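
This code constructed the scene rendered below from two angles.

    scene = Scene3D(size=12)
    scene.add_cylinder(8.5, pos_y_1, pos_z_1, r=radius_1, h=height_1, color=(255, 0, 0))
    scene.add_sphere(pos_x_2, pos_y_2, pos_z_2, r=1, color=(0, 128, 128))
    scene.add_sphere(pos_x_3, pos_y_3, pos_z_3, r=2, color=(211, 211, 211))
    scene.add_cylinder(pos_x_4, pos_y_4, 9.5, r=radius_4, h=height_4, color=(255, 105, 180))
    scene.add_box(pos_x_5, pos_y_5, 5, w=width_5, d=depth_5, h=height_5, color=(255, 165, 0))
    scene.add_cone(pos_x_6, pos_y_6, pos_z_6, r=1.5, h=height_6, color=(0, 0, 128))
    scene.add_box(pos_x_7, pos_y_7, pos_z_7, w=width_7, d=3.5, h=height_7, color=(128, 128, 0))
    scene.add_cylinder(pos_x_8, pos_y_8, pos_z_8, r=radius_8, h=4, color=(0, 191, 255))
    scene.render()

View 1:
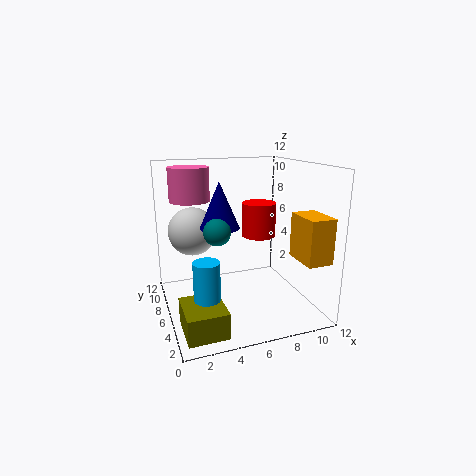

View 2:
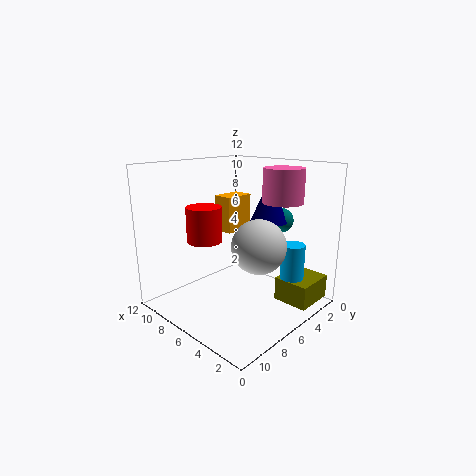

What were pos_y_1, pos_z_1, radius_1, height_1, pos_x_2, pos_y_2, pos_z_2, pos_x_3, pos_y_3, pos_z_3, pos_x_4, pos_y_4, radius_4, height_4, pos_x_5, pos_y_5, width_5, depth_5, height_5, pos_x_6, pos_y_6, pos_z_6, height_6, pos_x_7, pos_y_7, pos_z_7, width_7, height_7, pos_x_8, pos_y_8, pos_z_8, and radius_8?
pos_y_1 = 7.5
pos_z_1 = 5.5
radius_1 = 1.5
height_1 = 3
pos_x_2 = 3.5
pos_y_2 = 3.5
pos_z_2 = 7.5
pos_x_3 = 2.5
pos_y_3 = 7.5
pos_z_3 = 6.5
pos_x_4 = 2
pos_y_4 = 5.5
radius_4 = 1.5
height_4 = 2.5
pos_x_5 = 9.5
pos_y_5 = 0.5
width_5 = 2
depth_5 = 3
height_5 = 3.5
pos_x_6 = 4
pos_y_6 = 4.5
pos_z_6 = 7.5
height_6 = 3.5
pos_x_7 = 0.5
pos_y_7 = 0.5
pos_z_7 = 0.5
width_7 = 3
height_7 = 2
pos_x_8 = 2.5
pos_y_8 = 3
pos_z_8 = 1.5
radius_8 = 1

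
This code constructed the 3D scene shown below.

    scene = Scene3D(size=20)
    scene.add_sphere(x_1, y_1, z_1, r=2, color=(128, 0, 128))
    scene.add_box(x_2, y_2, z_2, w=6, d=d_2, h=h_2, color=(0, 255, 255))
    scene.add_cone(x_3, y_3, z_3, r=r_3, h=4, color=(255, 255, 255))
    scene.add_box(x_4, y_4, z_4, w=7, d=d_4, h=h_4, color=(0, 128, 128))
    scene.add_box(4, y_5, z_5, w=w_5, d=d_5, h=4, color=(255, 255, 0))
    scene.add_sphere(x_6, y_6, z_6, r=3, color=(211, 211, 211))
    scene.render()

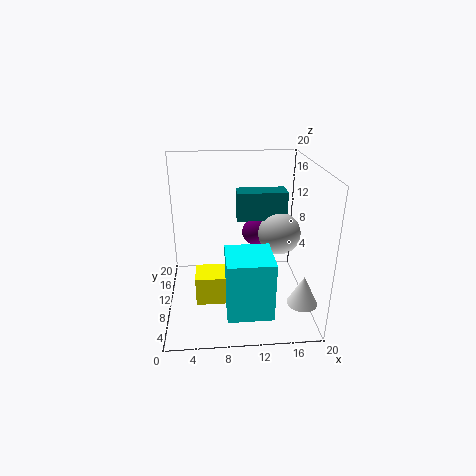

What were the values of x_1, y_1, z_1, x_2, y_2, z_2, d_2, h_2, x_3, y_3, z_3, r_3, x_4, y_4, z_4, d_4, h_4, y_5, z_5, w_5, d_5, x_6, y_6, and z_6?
x_1 = 13, y_1 = 14, z_1 = 9, x_2 = 8, y_2 = 2, z_2 = 2, d_2 = 6, h_2 = 8, x_3 = 18, y_3 = 4, z_3 = 3, r_3 = 2, x_4 = 10, y_4 = 11, z_4 = 12, d_4 = 3, h_4 = 4, y_5 = 6, z_5 = 2, w_5 = 7, d_5 = 4, x_6 = 16, y_6 = 11, z_6 = 10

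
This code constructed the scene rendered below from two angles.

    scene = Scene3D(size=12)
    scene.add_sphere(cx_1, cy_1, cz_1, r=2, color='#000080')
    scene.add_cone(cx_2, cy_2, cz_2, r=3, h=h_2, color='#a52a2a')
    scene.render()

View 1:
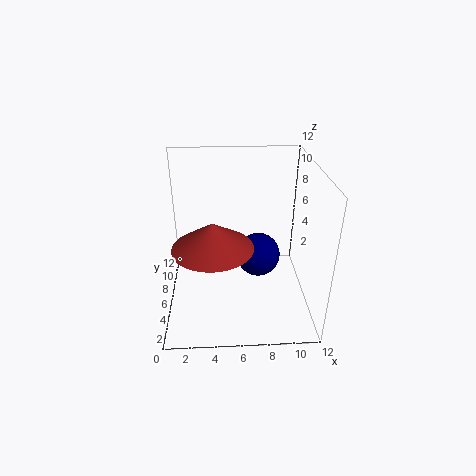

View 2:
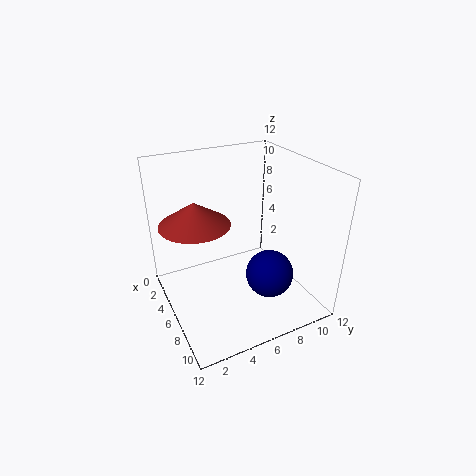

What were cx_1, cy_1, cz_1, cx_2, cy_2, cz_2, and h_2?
cx_1 = 8; cy_1 = 8; cz_1 = 3; cx_2 = 4; cy_2 = 3; cz_2 = 7; h_2 = 2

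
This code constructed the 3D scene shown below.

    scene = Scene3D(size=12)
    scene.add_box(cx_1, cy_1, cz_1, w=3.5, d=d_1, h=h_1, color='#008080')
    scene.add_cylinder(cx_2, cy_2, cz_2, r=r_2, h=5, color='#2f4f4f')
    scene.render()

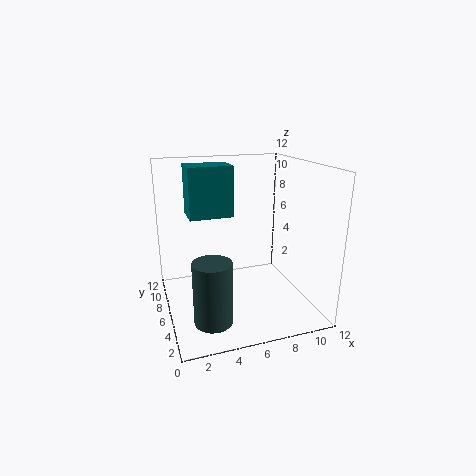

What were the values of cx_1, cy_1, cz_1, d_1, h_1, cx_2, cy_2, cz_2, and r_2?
cx_1 = 2, cy_1 = 5.5, cz_1 = 8, d_1 = 2.5, h_1 = 4, cx_2 = 3, cy_2 = 3, cz_2 = 0.5, r_2 = 1.5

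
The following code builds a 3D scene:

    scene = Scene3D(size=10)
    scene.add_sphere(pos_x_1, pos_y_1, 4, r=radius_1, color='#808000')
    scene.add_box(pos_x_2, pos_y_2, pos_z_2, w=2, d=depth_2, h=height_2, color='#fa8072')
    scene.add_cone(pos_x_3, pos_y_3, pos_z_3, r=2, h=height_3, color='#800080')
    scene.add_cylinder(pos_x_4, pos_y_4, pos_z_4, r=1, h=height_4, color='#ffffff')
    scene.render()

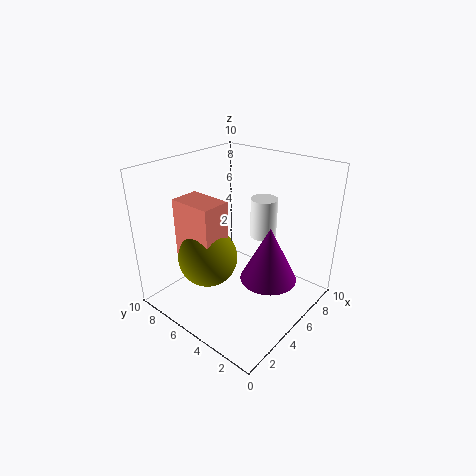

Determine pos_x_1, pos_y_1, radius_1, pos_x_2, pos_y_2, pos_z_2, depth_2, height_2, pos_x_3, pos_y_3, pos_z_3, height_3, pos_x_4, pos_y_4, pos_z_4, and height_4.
pos_x_1 = 3
pos_y_1 = 6
radius_1 = 2
pos_x_2 = 2
pos_y_2 = 5
pos_z_2 = 4
depth_2 = 3
height_2 = 4
pos_x_3 = 6
pos_y_3 = 3
pos_z_3 = 2
height_3 = 4
pos_x_4 = 8
pos_y_4 = 5
pos_z_4 = 4
height_4 = 3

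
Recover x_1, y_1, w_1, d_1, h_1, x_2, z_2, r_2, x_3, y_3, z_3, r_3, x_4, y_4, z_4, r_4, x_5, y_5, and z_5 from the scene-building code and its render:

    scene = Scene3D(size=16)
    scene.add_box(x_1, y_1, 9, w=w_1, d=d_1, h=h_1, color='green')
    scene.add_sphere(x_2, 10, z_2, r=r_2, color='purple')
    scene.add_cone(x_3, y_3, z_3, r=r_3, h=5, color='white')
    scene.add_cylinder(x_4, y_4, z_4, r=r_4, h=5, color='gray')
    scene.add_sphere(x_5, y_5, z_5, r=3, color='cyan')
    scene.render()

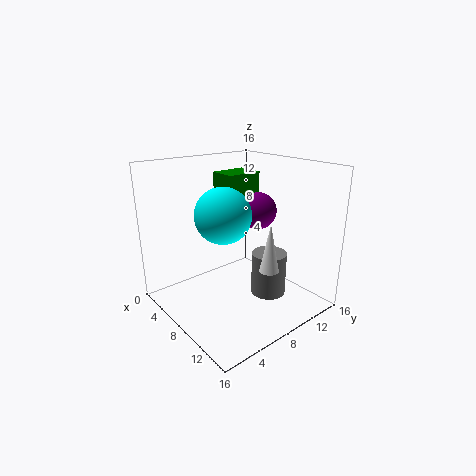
x_1 = 5, y_1 = 7, w_1 = 3, d_1 = 4, h_1 = 6, x_2 = 9, z_2 = 11, r_2 = 2, x_3 = 13, y_3 = 8, z_3 = 6, r_3 = 1, x_4 = 10, y_4 = 11, z_4 = 1, r_4 = 2, x_5 = 8, y_5 = 6, z_5 = 11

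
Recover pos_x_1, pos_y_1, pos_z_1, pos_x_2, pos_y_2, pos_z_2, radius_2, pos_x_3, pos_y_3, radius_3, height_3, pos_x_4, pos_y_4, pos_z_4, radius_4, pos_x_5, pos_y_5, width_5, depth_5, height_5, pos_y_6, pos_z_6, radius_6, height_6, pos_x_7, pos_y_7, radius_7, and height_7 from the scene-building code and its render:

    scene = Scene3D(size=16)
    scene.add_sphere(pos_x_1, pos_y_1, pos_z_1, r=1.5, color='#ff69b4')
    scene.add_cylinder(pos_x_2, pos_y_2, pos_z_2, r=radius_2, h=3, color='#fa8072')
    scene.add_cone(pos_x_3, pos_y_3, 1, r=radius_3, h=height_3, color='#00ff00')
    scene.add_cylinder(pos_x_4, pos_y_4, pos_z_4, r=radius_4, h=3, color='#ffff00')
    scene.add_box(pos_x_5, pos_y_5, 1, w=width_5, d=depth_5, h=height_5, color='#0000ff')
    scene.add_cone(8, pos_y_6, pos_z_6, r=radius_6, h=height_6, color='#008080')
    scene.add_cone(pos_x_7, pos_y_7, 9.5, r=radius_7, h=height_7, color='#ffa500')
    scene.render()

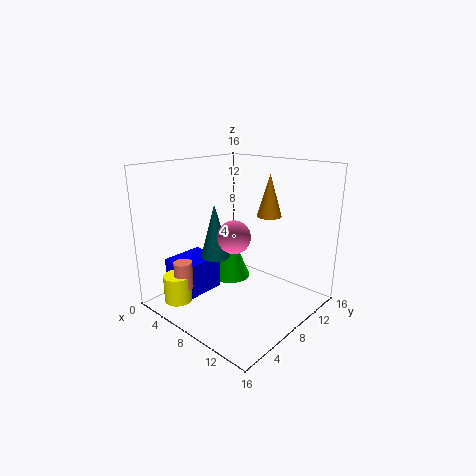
pos_x_1 = 12; pos_y_1 = 3; pos_z_1 = 10.5; pos_x_2 = 5; pos_y_2 = 2.5; pos_z_2 = 3; radius_2 = 1; pos_x_3 = 4; pos_y_3 = 11; radius_3 = 2.5; height_3 = 6; pos_x_4 = 4.5; pos_y_4 = 2; pos_z_4 = 1.5; radius_4 = 1.5; pos_x_5 = 1; pos_y_5 = 3; width_5 = 4; depth_5 = 5; height_5 = 4; pos_y_6 = 4.5; pos_z_6 = 7; radius_6 = 1.5; height_6 = 5.5; pos_x_7 = 8.5; pos_y_7 = 13; radius_7 = 1.5; height_7 = 5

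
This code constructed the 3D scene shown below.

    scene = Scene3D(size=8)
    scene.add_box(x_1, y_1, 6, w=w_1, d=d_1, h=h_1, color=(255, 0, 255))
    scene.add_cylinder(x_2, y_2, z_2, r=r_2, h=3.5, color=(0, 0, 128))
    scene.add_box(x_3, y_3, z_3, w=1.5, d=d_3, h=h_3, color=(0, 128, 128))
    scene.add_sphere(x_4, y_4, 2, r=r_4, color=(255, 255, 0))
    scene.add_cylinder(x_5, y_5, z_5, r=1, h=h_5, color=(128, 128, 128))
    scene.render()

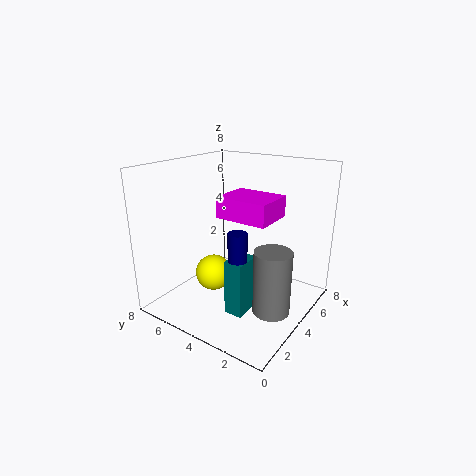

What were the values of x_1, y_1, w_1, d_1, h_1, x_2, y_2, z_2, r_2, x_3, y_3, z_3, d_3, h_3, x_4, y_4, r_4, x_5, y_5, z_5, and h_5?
x_1 = 1.5
y_1 = 1
w_1 = 2
d_1 = 2.5
h_1 = 1
x_2 = 2.5
y_2 = 3
z_2 = 1.5
r_2 = 0.5
x_3 = 2
y_3 = 2.5
z_3 = 0.5
d_3 = 1
h_3 = 3
x_4 = 3
y_4 = 5
r_4 = 1
x_5 = 3.5
y_5 = 1.5
z_5 = 0.5
h_5 = 3.5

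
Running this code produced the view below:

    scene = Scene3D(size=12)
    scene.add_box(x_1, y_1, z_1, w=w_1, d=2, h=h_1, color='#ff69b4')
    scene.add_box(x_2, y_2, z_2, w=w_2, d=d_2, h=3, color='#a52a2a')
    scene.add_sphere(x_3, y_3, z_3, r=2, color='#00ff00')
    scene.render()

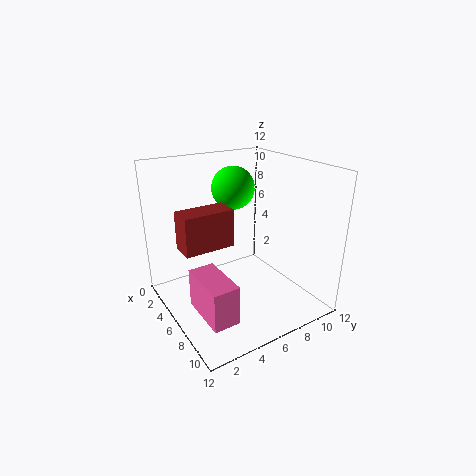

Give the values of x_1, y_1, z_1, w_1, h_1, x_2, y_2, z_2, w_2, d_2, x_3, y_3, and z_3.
x_1 = 7
y_1 = 1
z_1 = 2
w_1 = 4
h_1 = 3
x_2 = 5
y_2 = 1
z_2 = 6
w_2 = 2
d_2 = 4
x_3 = 2
y_3 = 8
z_3 = 9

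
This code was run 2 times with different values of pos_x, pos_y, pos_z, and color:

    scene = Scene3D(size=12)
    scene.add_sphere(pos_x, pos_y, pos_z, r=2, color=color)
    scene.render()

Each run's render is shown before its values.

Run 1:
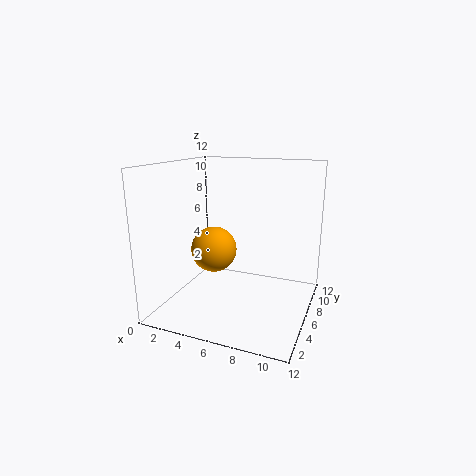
pos_x = 3.5, pos_y = 6.5, pos_z = 4.5, color = 'orange'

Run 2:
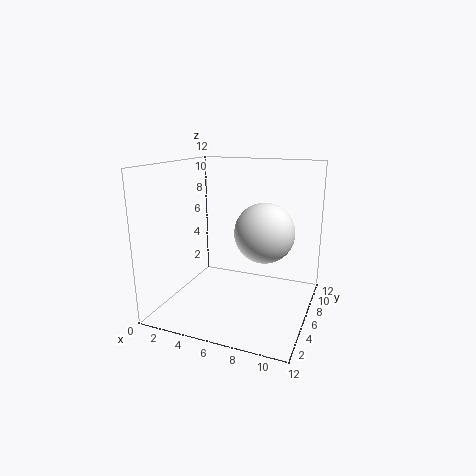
pos_x = 9.5, pos_y = 2, pos_z = 8, color = 'white'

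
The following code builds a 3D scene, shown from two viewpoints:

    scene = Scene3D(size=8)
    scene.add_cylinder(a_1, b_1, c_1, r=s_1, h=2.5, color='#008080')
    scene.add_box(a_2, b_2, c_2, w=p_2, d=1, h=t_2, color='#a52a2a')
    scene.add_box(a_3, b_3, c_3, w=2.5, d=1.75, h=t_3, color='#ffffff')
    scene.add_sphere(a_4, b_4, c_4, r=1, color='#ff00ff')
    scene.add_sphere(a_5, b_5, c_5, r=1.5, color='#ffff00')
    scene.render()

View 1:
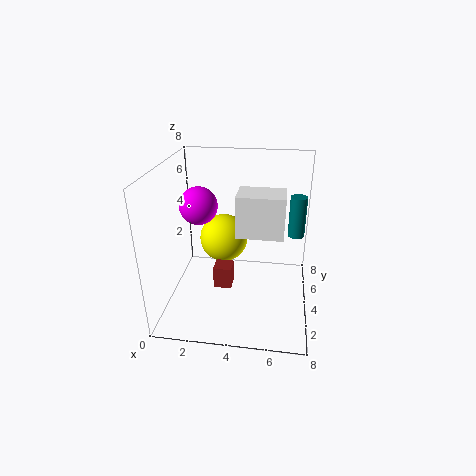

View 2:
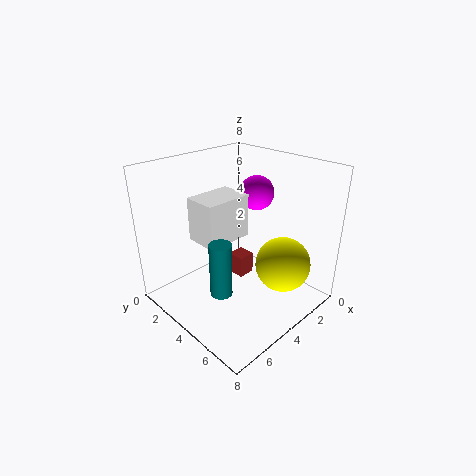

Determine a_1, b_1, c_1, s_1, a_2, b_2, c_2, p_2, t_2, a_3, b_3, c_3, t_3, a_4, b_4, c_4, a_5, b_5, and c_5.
a_1 = 7.25; b_1 = 6.25; c_1 = 3.25; s_1 = 0.5; a_2 = 2.75; b_2 = 3; c_2 = 1.25; p_2 = 1; t_2 = 1.25; a_3 = 4; b_3 = 3; c_3 = 4.5; t_3 = 2.25; a_4 = 2; b_4 = 3.5; c_4 = 6; a_5 = 2.75; b_5 = 6.25; c_5 = 2.75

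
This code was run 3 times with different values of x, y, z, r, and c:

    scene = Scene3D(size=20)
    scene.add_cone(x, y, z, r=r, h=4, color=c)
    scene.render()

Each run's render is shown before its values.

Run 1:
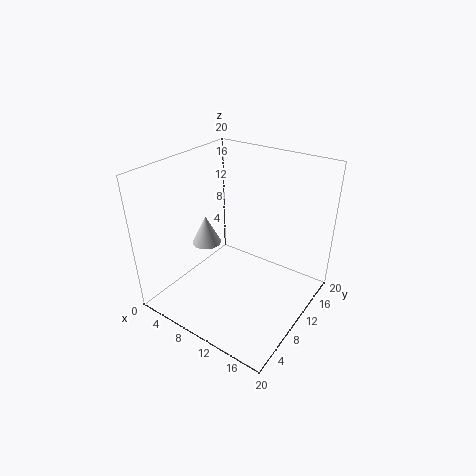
x = 6, y = 8, z = 9, r = 2, c = 'lightgray'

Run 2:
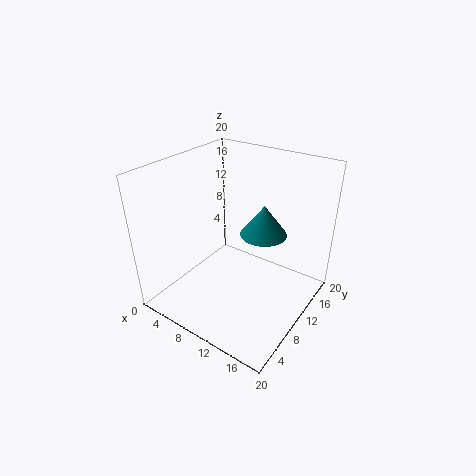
x = 14, y = 10, z = 12, r = 3, c = 'teal'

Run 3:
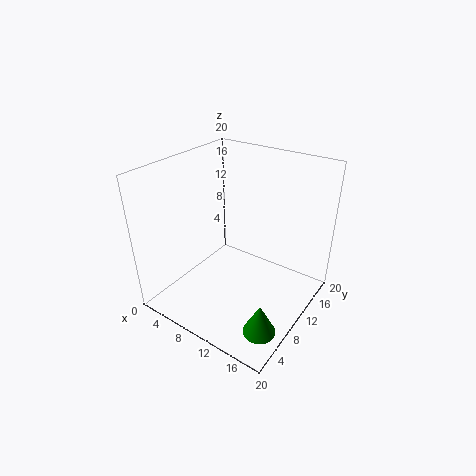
x = 18, y = 3, z = 3, r = 2, c = 'green'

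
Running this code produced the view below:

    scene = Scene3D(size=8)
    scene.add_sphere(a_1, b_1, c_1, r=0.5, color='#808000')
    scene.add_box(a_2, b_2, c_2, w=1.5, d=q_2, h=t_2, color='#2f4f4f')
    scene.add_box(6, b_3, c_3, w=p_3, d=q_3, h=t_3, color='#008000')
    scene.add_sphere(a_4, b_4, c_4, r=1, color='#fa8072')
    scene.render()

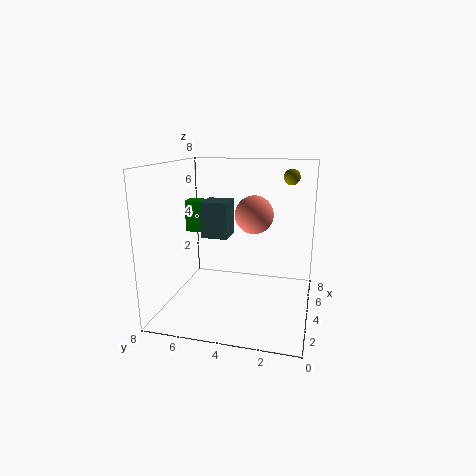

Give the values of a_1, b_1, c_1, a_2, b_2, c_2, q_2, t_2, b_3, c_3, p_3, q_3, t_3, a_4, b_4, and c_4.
a_1 = 7.5; b_1 = 1.5; c_1 = 7; a_2 = 3.5; b_2 = 4.5; c_2 = 4; q_2 = 1.5; t_2 = 2; b_3 = 6; c_3 = 3.5; p_3 = 1; q_3 = 2; t_3 = 2; a_4 = 3.5; b_4 = 3; c_4 = 5.5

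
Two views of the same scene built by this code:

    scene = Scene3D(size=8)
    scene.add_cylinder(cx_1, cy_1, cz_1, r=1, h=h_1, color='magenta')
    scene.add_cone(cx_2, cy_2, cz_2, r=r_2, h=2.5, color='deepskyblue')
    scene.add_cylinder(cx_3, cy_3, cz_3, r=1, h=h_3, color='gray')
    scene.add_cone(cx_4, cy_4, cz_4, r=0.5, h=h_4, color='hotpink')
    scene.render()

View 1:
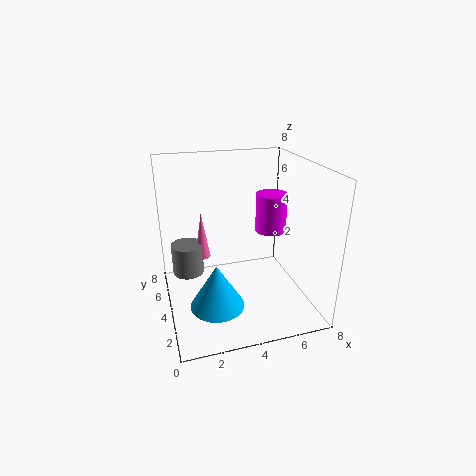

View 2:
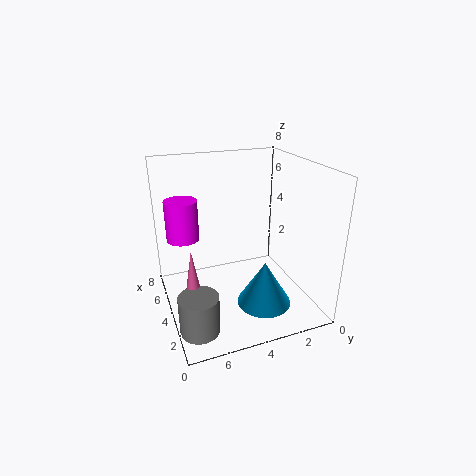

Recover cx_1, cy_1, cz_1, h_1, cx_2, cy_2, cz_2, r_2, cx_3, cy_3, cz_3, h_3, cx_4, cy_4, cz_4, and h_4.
cx_1 = 7
cy_1 = 6.5
cz_1 = 3
h_1 = 2.5
cx_2 = 2.5
cy_2 = 3
cz_2 = 0.5
r_2 = 1.5
cx_3 = 1.5
cy_3 = 7
cz_3 = 0.5
h_3 = 2
cx_4 = 2.5
cy_4 = 7
cz_4 = 1.5
h_4 = 3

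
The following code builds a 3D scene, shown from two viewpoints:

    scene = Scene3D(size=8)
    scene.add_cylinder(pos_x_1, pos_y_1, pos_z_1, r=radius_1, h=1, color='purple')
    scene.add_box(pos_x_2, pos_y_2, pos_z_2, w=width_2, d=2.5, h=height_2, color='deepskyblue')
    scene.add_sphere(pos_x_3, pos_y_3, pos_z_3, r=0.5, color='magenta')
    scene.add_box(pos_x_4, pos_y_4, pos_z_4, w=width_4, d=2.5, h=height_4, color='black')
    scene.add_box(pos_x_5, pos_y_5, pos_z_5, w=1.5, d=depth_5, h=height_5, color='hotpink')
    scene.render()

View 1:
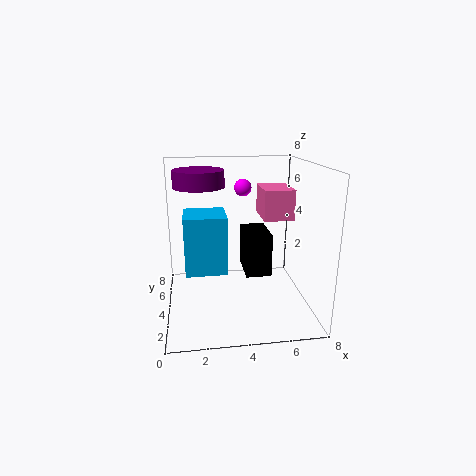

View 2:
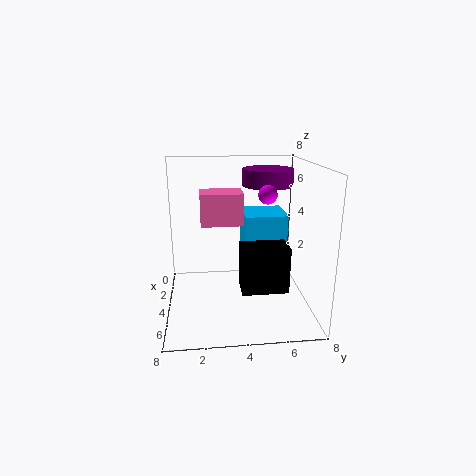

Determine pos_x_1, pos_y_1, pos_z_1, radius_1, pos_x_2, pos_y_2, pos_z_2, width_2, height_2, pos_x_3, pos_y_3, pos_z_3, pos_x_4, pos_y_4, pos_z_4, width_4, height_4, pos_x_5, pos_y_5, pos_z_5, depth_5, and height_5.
pos_x_1 = 2; pos_y_1 = 6; pos_z_1 = 6.5; radius_1 = 1.5; pos_x_2 = 1; pos_y_2 = 4.5; pos_z_2 = 1.5; width_2 = 2.5; height_2 = 3.5; pos_x_3 = 4.5; pos_y_3 = 5.5; pos_z_3 = 6.5; pos_x_4 = 4.5; pos_y_4 = 4; pos_z_4 = 1.5; width_4 = 1.5; height_4 = 2.5; pos_x_5 = 5; pos_y_5 = 2; pos_z_5 = 5.5; depth_5 = 2; height_5 = 1.5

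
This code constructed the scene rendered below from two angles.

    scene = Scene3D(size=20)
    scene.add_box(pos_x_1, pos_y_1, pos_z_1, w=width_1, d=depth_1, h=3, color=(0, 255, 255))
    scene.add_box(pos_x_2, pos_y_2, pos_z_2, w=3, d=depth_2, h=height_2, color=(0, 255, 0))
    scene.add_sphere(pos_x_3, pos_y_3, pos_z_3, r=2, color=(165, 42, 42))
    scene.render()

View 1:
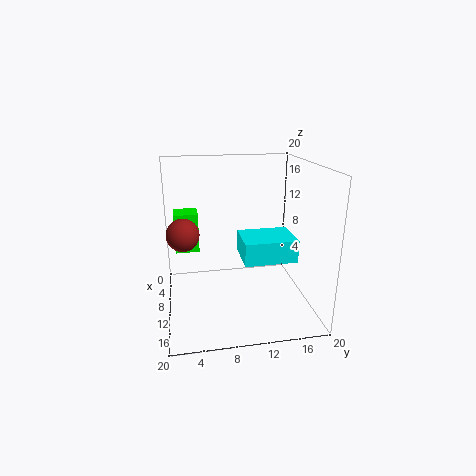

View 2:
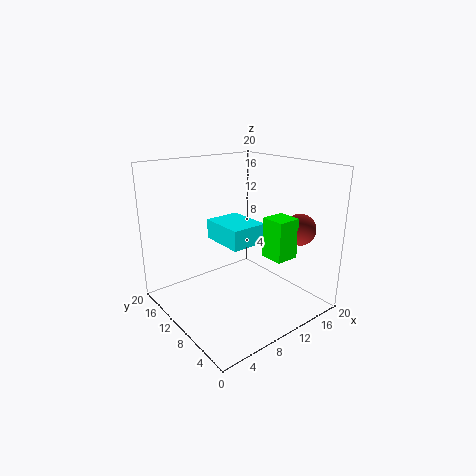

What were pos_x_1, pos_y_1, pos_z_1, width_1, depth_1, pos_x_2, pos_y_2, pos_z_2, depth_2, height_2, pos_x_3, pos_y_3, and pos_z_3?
pos_x_1 = 9.5
pos_y_1 = 10
pos_z_1 = 8
width_1 = 5.5
depth_1 = 7
pos_x_2 = 9.5
pos_y_2 = 1.5
pos_z_2 = 9.5
depth_2 = 3
height_2 = 5
pos_x_3 = 14
pos_y_3 = 2.5
pos_z_3 = 12.5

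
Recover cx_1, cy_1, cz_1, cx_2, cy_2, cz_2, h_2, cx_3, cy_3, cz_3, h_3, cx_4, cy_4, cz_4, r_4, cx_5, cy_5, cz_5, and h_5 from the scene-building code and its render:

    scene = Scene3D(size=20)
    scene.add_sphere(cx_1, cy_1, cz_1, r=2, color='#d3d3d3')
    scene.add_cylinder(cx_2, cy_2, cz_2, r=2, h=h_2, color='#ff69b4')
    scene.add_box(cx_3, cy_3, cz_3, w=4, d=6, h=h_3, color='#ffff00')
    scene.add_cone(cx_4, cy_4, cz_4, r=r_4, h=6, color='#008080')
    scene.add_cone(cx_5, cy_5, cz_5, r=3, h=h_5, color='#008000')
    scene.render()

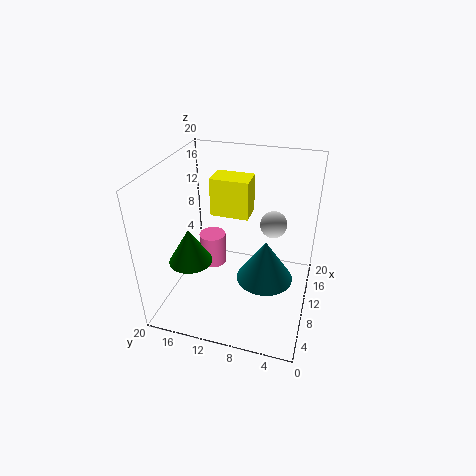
cx_1 = 15
cy_1 = 6
cz_1 = 10
cx_2 = 13
cy_2 = 15
cz_2 = 3
h_2 = 5
cx_3 = 15
cy_3 = 10
cz_3 = 10
h_3 = 6
cx_4 = 10
cy_4 = 6
cz_4 = 4
r_4 = 4
cx_5 = 7
cy_5 = 16
cz_5 = 7
h_5 = 5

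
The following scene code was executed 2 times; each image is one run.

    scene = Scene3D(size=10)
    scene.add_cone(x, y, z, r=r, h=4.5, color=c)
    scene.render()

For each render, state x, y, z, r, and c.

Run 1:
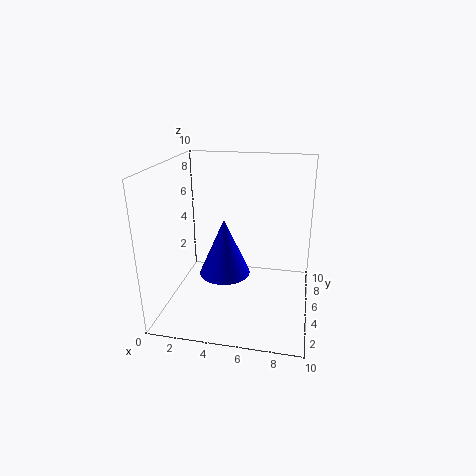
x = 3.5, y = 7, z = 1, r = 2, c = 'blue'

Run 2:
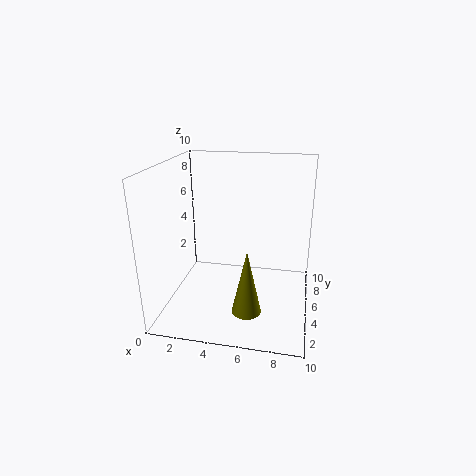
x = 6, y = 3, z = 0.5, r = 1, c = 'olive'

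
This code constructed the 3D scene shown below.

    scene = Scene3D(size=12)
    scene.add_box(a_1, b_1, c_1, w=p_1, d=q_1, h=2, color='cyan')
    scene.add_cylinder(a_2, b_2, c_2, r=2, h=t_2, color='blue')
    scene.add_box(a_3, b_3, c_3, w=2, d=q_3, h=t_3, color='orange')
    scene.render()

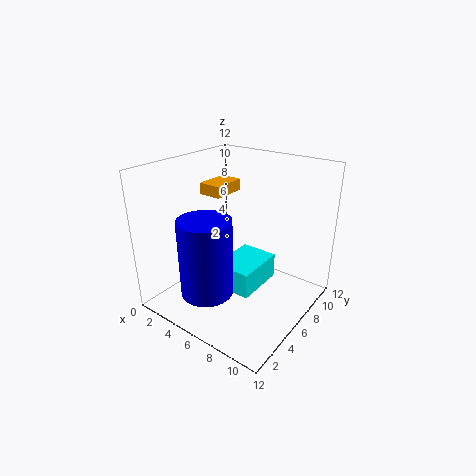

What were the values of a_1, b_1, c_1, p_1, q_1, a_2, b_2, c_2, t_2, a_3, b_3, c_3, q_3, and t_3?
a_1 = 6; b_1 = 3; c_1 = 3; p_1 = 3; q_1 = 4; a_2 = 6; b_2 = 2; c_2 = 3; t_2 = 6; a_3 = 2; b_3 = 6; c_3 = 9; q_3 = 3; t_3 = 1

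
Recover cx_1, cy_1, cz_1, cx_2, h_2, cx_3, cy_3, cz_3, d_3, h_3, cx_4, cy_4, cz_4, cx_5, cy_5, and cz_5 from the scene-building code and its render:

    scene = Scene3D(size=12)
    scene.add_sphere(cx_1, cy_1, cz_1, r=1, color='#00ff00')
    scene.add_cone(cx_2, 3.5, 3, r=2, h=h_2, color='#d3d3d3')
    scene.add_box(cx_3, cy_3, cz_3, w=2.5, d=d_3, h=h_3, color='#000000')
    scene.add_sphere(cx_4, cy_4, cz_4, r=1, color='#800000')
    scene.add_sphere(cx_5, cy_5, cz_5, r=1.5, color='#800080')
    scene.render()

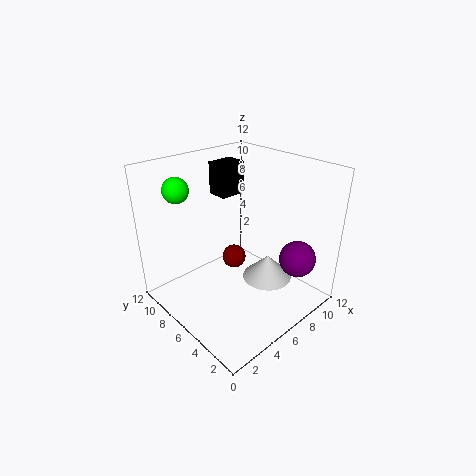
cx_1 = 2, cy_1 = 8.5, cz_1 = 10.5, cx_2 = 7, h_2 = 2, cx_3 = 7.5, cy_3 = 9.5, cz_3 = 8, d_3 = 2, h_3 = 3, cx_4 = 6, cy_4 = 6.5, cz_4 = 4, cx_5 = 9, cy_5 = 2, cz_5 = 4.5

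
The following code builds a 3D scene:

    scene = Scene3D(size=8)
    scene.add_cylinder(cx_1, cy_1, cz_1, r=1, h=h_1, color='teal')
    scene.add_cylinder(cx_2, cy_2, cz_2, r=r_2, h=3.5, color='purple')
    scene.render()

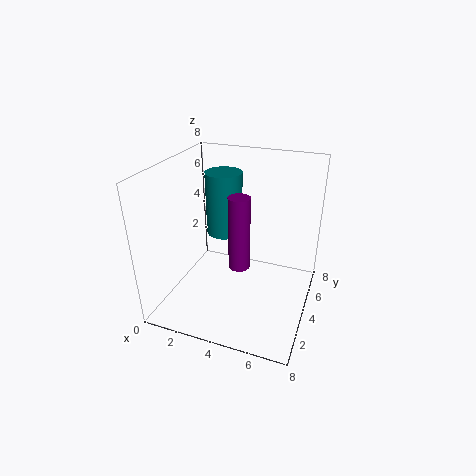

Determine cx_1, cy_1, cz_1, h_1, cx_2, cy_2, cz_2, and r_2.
cx_1 = 3; cy_1 = 4.5; cz_1 = 4; h_1 = 3.5; cx_2 = 5; cy_2 = 1.5; cz_2 = 4; r_2 = 0.5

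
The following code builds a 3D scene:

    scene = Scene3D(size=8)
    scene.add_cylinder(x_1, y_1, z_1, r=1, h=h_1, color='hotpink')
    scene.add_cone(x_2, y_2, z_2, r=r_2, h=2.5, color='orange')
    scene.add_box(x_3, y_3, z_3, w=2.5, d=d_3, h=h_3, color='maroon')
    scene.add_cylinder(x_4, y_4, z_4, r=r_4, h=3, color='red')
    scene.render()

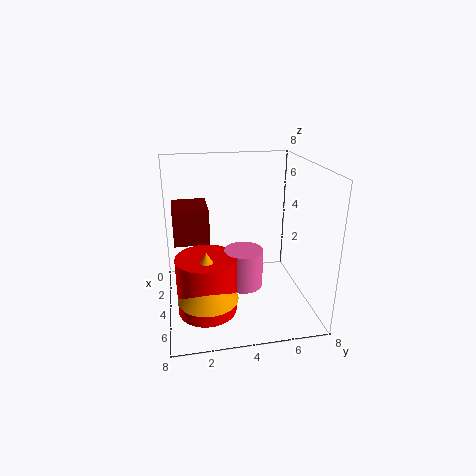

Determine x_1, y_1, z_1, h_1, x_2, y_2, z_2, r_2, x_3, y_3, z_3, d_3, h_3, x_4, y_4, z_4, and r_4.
x_1 = 5.5, y_1 = 4, z_1 = 2, h_1 = 2, x_2 = 6.5, y_2 = 2, z_2 = 2, r_2 = 1.5, x_3 = 1, y_3 = 0.5, z_3 = 3.5, d_3 = 2, h_3 = 2, x_4 = 6, y_4 = 2, z_4 = 1, r_4 = 1.5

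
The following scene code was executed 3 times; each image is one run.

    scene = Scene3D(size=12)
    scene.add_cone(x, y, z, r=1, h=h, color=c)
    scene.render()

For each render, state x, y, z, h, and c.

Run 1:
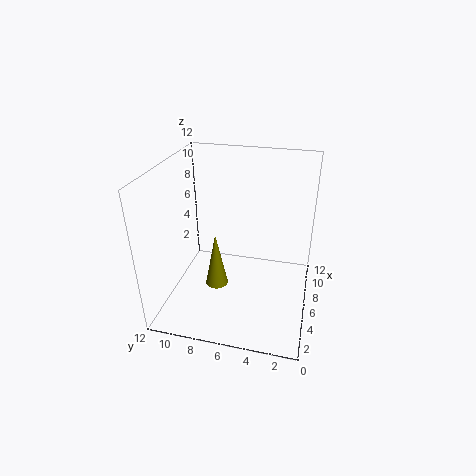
x = 6, y = 8, z = 1, h = 5, c = 'olive'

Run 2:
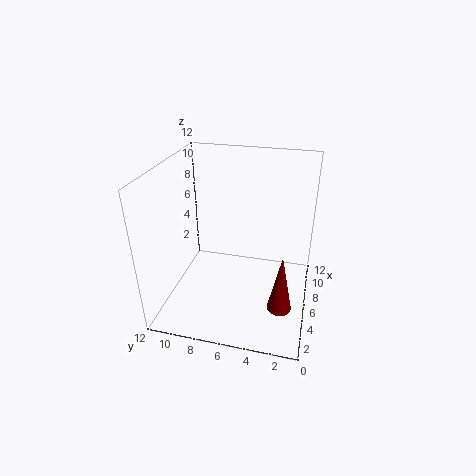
x = 4, y = 2, z = 1, h = 5, c = 'maroon'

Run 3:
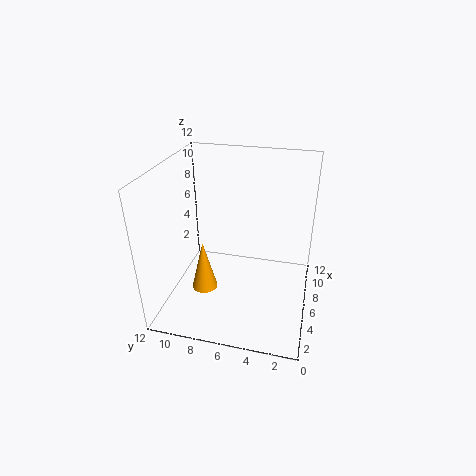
x = 3, y = 8, z = 3, h = 4, c = 'orange'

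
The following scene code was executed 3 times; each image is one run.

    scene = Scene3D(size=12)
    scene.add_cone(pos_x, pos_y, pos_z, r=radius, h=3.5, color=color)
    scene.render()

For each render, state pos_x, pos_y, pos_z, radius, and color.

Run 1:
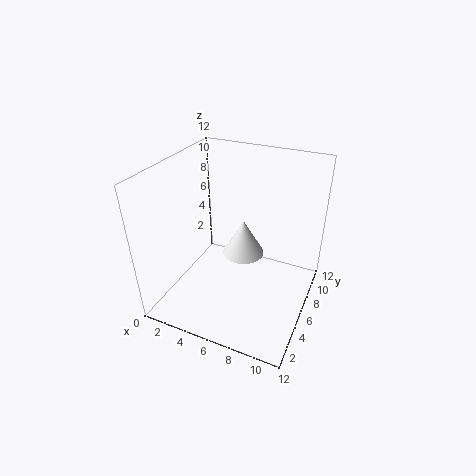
pos_x = 5
pos_y = 9.5
pos_z = 2
radius = 2
color = 'white'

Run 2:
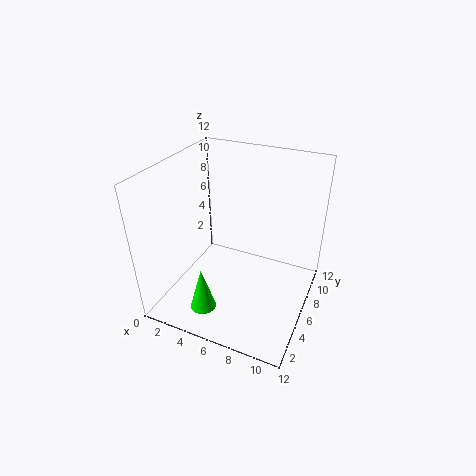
pos_x = 5
pos_y = 1.5
pos_z = 2
radius = 1
color = 'lime'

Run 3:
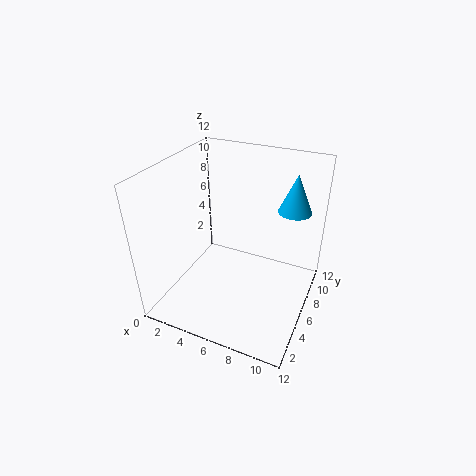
pos_x = 9.5
pos_y = 10.5
pos_z = 7
radius = 1.5
color = 'deepskyblue'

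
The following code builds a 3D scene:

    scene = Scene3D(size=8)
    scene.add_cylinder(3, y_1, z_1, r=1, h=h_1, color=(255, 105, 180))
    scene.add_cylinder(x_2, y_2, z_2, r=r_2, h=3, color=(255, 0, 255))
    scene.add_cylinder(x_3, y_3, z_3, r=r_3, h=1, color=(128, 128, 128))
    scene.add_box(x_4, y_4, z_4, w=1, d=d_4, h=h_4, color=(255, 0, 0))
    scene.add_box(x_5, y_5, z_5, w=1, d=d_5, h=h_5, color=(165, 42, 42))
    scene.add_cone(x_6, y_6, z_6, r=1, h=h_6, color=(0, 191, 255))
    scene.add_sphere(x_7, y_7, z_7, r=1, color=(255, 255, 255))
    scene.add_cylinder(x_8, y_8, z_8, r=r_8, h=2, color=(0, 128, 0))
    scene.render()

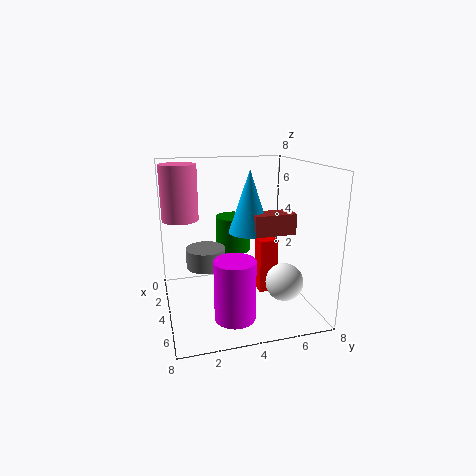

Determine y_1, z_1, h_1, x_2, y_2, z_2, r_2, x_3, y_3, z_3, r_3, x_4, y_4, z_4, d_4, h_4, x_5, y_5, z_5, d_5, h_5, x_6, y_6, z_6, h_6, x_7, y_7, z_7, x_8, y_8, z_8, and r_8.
y_1 = 1; z_1 = 5; h_1 = 3; x_2 = 7; y_2 = 3; z_2 = 1; r_2 = 1; x_3 = 5; y_3 = 2; z_3 = 3; r_3 = 1; x_4 = 4; y_4 = 5; z_4 = 1; d_4 = 1; h_4 = 3; x_5 = 6; y_5 = 4; z_5 = 5; d_5 = 2; h_5 = 1; x_6 = 6; y_6 = 4; z_6 = 5; h_6 = 3; x_7 = 6; y_7 = 6; z_7 = 2; x_8 = 3; y_8 = 4; z_8 = 3; r_8 = 1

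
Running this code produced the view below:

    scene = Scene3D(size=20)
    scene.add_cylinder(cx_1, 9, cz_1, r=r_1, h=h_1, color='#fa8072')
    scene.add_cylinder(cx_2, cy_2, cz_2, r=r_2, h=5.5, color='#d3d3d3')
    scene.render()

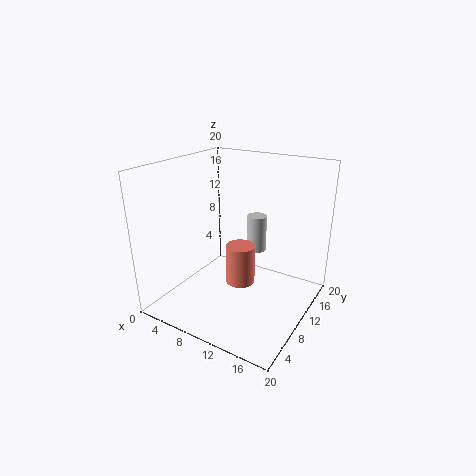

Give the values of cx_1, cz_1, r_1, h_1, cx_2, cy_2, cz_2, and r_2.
cx_1 = 11, cz_1 = 4, r_1 = 2, h_1 = 5.5, cx_2 = 10, cy_2 = 15.5, cz_2 = 6, r_2 = 1.5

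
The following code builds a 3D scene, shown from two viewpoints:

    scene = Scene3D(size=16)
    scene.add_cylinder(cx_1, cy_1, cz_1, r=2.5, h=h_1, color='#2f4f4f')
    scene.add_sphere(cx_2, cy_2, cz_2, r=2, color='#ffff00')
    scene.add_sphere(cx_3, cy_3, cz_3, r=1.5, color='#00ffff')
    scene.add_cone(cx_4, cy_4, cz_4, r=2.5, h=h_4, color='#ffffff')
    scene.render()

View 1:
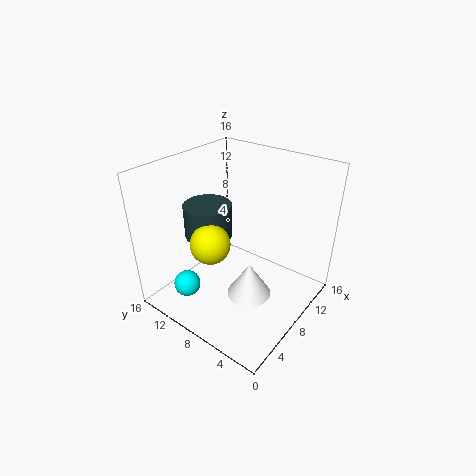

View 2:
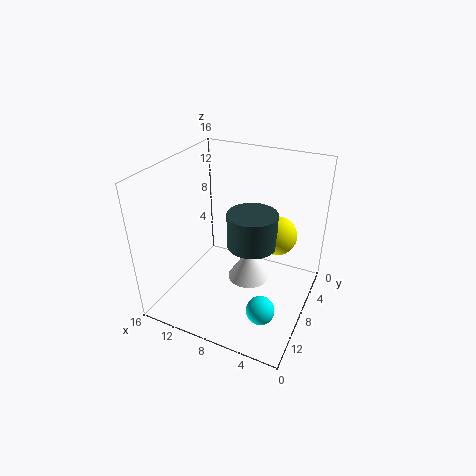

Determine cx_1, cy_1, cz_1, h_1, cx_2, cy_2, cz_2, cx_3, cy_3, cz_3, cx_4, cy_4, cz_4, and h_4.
cx_1 = 5.5
cy_1 = 10
cz_1 = 9
h_1 = 3.5
cx_2 = 3.5
cy_2 = 8
cz_2 = 9.5
cx_3 = 3.5
cy_3 = 12
cz_3 = 2.5
cx_4 = 7.5
cy_4 = 6
cz_4 = 1.5
h_4 = 4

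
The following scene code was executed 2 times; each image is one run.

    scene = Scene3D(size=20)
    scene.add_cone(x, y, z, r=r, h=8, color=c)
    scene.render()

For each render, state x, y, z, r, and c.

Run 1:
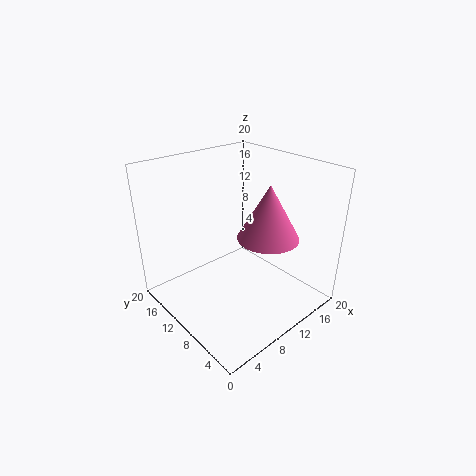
x = 14.5
y = 8.5
z = 9
r = 4.5
c = 'hotpink'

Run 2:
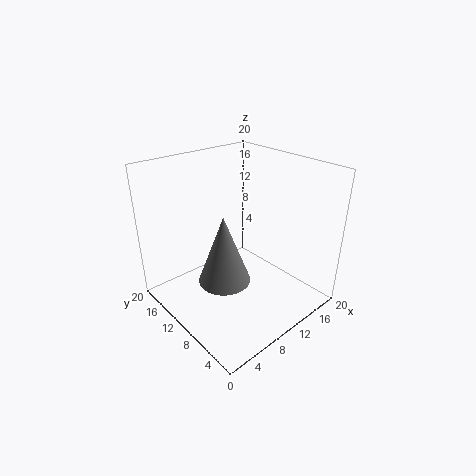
x = 3.5
y = 5
z = 9
r = 3
c = 'gray'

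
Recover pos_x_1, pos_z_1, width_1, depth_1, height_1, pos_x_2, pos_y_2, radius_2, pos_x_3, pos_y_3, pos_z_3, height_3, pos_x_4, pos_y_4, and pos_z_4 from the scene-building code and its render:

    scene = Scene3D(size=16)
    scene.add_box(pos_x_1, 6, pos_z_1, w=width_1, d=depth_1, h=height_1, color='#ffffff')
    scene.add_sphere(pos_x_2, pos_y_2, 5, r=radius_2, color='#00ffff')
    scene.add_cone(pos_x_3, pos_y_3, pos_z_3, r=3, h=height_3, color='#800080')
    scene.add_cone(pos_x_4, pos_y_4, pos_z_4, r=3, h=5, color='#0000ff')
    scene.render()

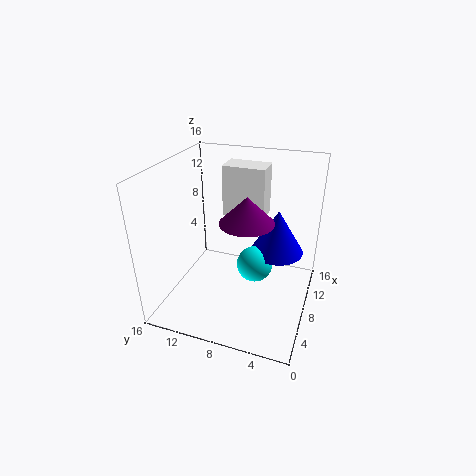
pos_x_1 = 11; pos_z_1 = 9; width_1 = 3; depth_1 = 5; height_1 = 6; pos_x_2 = 8; pos_y_2 = 6; radius_2 = 2; pos_x_3 = 8; pos_y_3 = 7; pos_z_3 = 10; height_3 = 3; pos_x_4 = 10; pos_y_4 = 4; pos_z_4 = 6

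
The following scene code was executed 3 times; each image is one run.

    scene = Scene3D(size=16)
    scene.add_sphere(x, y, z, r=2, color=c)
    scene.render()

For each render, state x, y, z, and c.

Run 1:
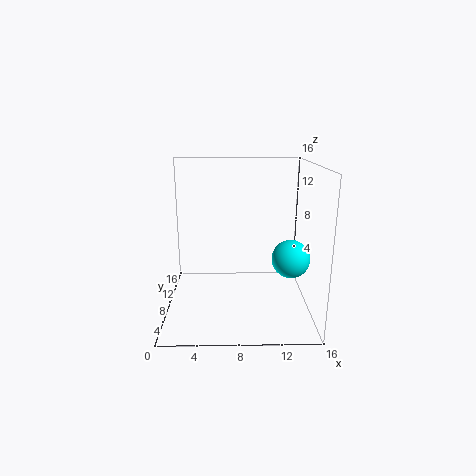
x = 13.5; y = 5.5; z = 6.5; c = 'cyan'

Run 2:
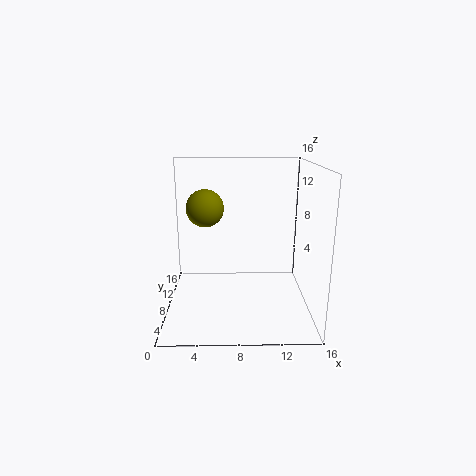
x = 4.5; y = 7.5; z = 11.5; c = 'olive'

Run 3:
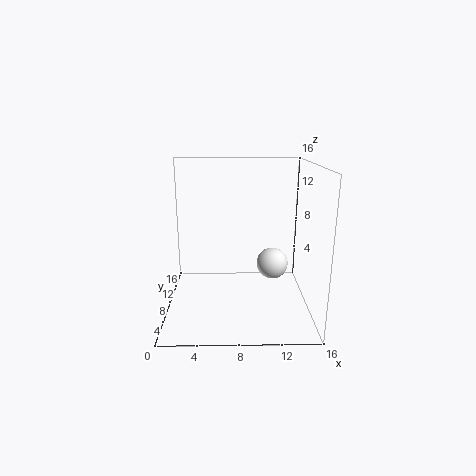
x = 12.5; y = 12.5; z = 3; c = 'white'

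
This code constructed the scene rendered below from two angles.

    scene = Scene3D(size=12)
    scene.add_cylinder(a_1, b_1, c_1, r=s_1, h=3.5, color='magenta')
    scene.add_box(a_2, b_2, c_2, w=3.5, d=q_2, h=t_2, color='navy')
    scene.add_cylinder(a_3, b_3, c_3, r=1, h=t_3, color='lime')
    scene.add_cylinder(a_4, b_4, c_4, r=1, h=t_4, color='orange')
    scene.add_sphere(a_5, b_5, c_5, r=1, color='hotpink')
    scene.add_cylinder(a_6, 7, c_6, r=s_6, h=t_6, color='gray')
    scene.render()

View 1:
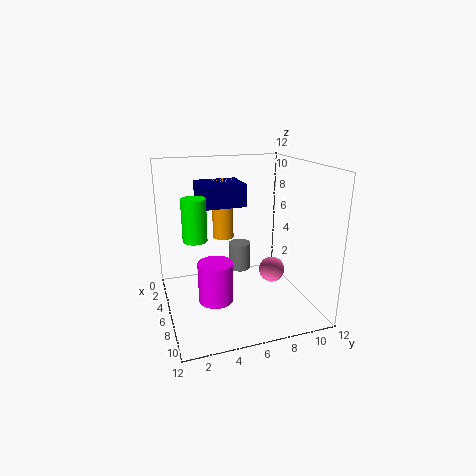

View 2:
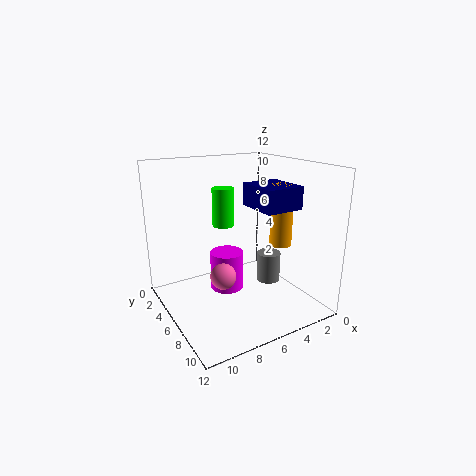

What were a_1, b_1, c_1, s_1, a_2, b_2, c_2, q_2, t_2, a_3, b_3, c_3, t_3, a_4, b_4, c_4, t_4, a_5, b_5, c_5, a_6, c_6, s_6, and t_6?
a_1 = 6, b_1 = 4, c_1 = 0.5, s_1 = 1.5, a_2 = 0.5, b_2 = 3.5, c_2 = 8, q_2 = 4, t_2 = 2, a_3 = 5.5, b_3 = 2.5, c_3 = 6, t_3 = 3.5, a_4 = 1.5, b_4 = 6, c_4 = 4.5, t_4 = 5.5, a_5 = 8.5, b_5 = 8, c_5 = 4, a_6 = 3.5, c_6 = 2, s_6 = 1, t_6 = 2.5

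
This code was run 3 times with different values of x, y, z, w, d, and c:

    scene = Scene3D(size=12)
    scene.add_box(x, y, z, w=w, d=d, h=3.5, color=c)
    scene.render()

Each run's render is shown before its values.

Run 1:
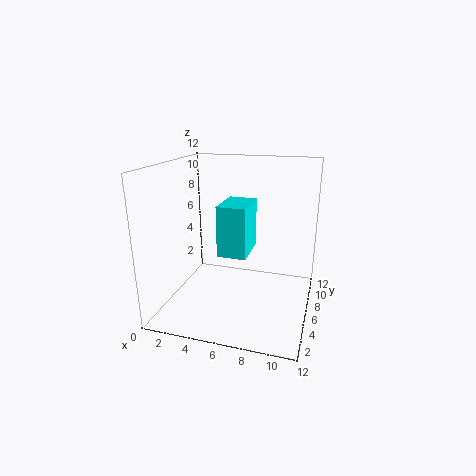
x = 6
y = 1
z = 6.5
w = 2
d = 3
c = 'cyan'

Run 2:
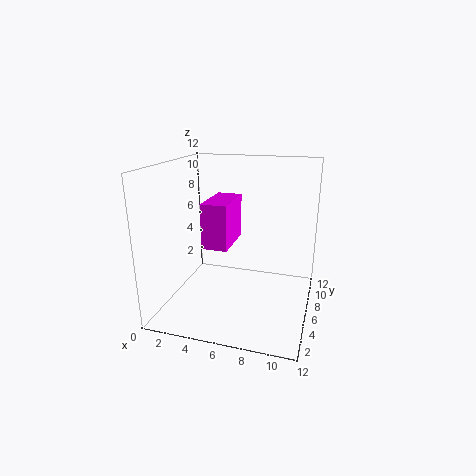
x = 4
y = 3
z = 6
w = 2
d = 4
c = 'magenta'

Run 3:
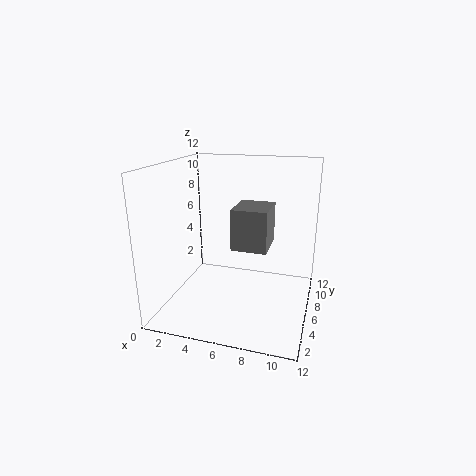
x = 5.5
y = 5.5
z = 5
w = 3
d = 3.5
c = 'gray'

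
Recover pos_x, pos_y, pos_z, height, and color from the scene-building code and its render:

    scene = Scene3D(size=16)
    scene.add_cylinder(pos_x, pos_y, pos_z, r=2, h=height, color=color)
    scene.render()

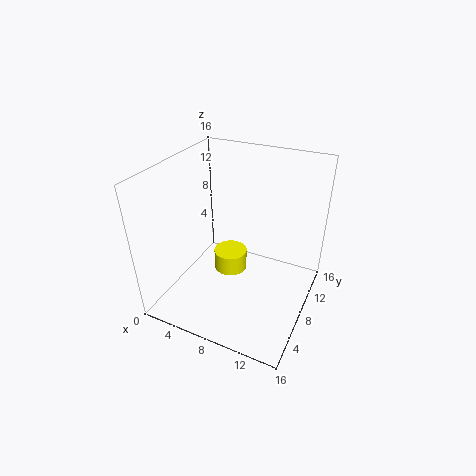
pos_x = 6, pos_y = 10, pos_z = 2, height = 2.5, color = 'yellow'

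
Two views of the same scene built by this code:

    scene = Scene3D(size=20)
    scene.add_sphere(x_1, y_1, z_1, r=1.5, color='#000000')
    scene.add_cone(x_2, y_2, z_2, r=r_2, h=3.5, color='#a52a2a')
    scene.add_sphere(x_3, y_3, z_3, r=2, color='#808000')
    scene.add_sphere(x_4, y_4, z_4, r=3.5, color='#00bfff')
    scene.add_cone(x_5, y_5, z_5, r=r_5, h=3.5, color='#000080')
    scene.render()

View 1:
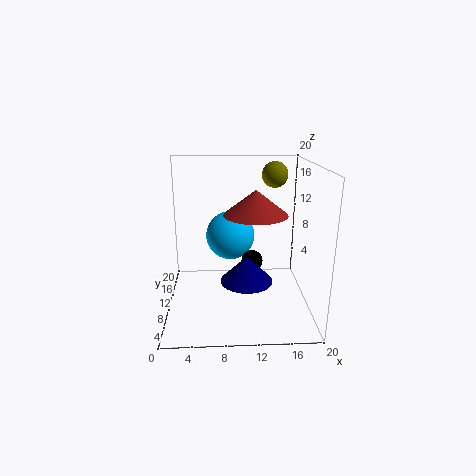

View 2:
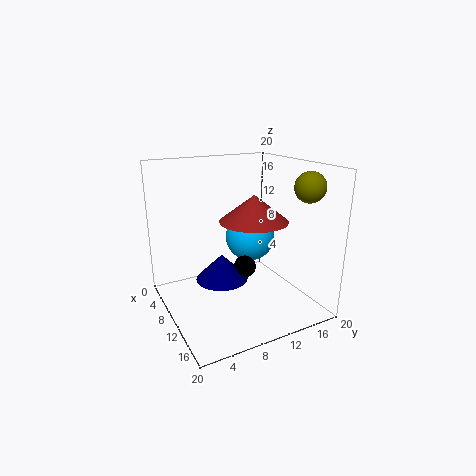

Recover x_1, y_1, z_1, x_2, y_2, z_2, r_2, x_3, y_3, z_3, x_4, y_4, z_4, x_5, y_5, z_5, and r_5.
x_1 = 12; y_1 = 10; z_1 = 6.5; x_2 = 12.5; y_2 = 11; z_2 = 13; r_2 = 4.5; x_3 = 16; y_3 = 17; z_3 = 17.5; x_4 = 9; y_4 = 12.5; z_4 = 9.5; x_5 = 11; y_5 = 7; z_5 = 5; r_5 = 3.5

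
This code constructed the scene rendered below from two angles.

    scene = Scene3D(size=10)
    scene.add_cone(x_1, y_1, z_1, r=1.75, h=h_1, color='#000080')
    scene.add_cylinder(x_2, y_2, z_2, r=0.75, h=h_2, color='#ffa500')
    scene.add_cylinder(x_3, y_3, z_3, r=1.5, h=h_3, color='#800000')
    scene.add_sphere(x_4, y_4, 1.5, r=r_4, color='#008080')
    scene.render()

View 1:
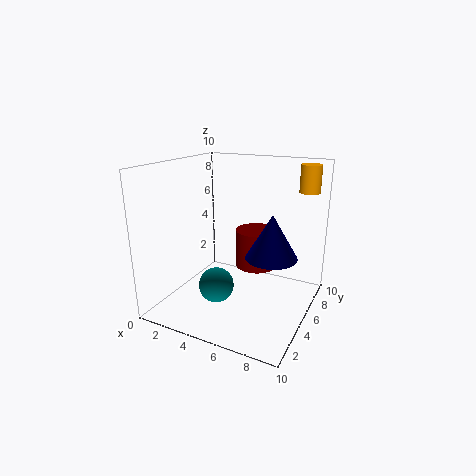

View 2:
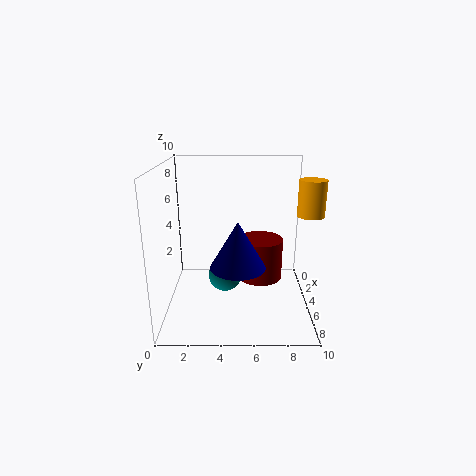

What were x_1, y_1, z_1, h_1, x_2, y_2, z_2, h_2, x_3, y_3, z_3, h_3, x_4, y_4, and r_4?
x_1 = 7.5; y_1 = 5; z_1 = 4; h_1 = 3; x_2 = 8.75; y_2 = 9; z_2 = 7.75; h_2 = 2; x_3 = 5.75; y_3 = 6.5; z_3 = 2.5; h_3 = 2.75; x_4 = 3.75; y_4 = 4; r_4 = 1.25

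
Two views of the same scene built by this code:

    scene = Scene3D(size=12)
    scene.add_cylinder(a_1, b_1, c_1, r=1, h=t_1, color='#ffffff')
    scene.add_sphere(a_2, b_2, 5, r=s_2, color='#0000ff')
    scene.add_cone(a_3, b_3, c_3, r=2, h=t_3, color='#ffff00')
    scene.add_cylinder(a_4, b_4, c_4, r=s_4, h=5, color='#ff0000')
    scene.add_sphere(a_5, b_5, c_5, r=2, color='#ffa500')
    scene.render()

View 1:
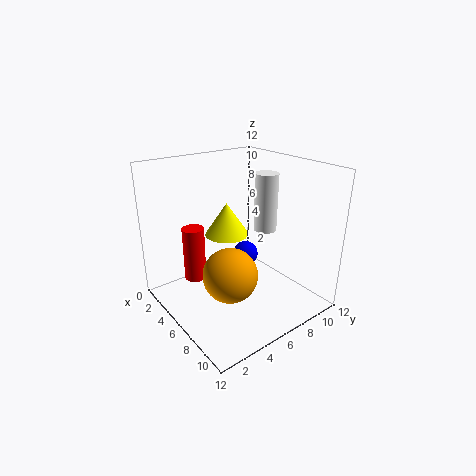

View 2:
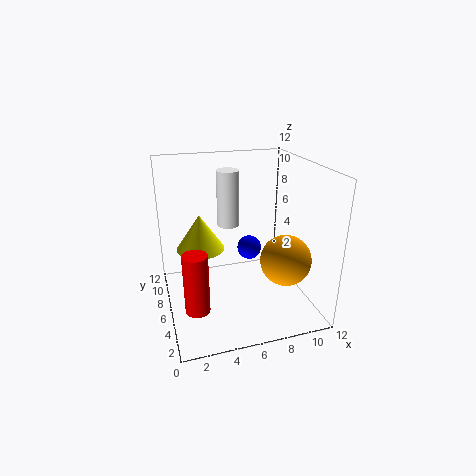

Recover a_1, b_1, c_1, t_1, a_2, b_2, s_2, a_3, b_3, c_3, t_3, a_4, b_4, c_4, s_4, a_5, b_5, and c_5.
a_1 = 6; b_1 = 9; c_1 = 6; t_1 = 5; a_2 = 7; b_2 = 6; s_2 = 1; a_3 = 3; b_3 = 7; c_3 = 5; t_3 = 3; a_4 = 2; b_4 = 4; c_4 = 1; s_4 = 1; a_5 = 9; b_5 = 3; c_5 = 5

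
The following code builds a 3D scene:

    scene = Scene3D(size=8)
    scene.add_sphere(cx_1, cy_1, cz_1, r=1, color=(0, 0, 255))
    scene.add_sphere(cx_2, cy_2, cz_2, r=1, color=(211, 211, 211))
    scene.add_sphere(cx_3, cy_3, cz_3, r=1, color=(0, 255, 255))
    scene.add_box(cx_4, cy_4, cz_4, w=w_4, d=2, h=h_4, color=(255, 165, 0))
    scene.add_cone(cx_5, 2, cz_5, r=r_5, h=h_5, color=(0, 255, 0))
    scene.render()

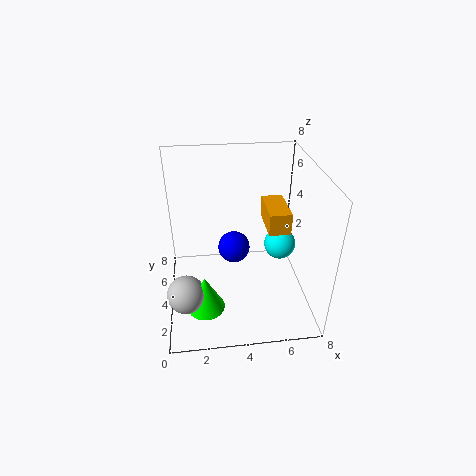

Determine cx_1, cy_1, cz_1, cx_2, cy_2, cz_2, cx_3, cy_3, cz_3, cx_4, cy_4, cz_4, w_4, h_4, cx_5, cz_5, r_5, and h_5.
cx_1 = 4, cy_1 = 6, cz_1 = 2, cx_2 = 1, cy_2 = 2, cz_2 = 2, cx_3 = 7, cy_3 = 6, cz_3 = 2, cx_4 = 5, cy_4 = 1, cz_4 = 6, w_4 = 1, h_4 = 1, cx_5 = 2, cz_5 = 1, r_5 = 1, h_5 = 2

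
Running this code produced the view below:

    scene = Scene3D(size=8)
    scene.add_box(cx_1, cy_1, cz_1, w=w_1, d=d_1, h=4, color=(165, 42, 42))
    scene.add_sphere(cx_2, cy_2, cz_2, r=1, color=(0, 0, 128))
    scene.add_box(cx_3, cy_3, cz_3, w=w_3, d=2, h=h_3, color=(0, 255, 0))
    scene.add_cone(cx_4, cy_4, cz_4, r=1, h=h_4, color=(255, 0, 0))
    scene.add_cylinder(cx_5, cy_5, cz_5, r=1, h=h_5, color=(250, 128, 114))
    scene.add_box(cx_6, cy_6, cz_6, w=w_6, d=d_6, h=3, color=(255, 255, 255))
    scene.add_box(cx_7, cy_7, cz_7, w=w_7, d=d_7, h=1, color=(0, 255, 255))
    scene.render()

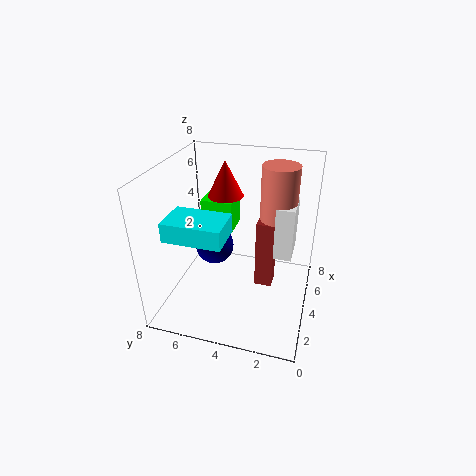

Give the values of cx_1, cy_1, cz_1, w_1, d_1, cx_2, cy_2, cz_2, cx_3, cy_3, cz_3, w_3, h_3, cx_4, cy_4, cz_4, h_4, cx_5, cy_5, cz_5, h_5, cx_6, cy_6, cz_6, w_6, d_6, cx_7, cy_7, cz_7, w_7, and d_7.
cx_1 = 4
cy_1 = 2
cz_1 = 1
w_1 = 1
d_1 = 1
cx_2 = 3
cy_2 = 5
cz_2 = 4
cx_3 = 6
cy_3 = 5
cz_3 = 3
w_3 = 2
h_3 = 2
cx_4 = 5
cy_4 = 5
cz_4 = 6
h_4 = 2
cx_5 = 5
cy_5 = 2
cz_5 = 4
h_5 = 4
cx_6 = 4
cy_6 = 1
cz_6 = 3
w_6 = 2
d_6 = 1
cx_7 = 1
cy_7 = 4
cz_7 = 5
w_7 = 2
d_7 = 3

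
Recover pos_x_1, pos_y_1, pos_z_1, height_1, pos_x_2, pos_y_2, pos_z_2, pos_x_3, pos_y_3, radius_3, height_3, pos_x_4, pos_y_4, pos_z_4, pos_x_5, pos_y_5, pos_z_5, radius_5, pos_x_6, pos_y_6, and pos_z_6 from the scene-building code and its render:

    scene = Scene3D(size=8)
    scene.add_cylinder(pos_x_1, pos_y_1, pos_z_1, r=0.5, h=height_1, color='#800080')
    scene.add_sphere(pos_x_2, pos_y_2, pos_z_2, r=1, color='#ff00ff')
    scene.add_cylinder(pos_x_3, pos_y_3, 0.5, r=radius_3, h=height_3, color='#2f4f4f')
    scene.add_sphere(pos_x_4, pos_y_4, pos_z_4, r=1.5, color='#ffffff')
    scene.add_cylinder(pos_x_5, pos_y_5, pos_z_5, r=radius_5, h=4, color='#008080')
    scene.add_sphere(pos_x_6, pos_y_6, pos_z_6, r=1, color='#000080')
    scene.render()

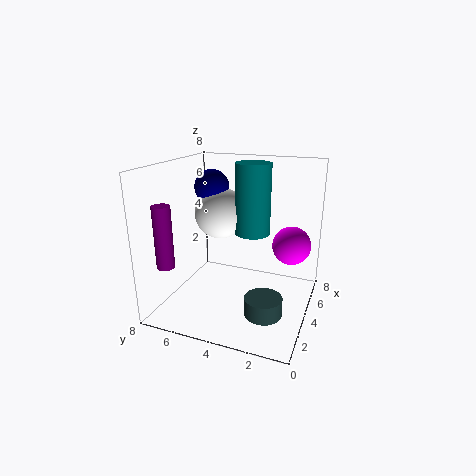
pos_x_1 = 2, pos_y_1 = 7.5, pos_z_1 = 2.5, height_1 = 3.5, pos_x_2 = 4, pos_y_2 = 1, pos_z_2 = 4, pos_x_3 = 2.5, pos_y_3 = 2, radius_3 = 1, height_3 = 1, pos_x_4 = 5, pos_y_4 = 5.5, pos_z_4 = 5, pos_x_5 = 5, pos_y_5 = 3.5, pos_z_5 = 4, radius_5 = 1, pos_x_6 = 5, pos_y_6 = 6, pos_z_6 = 6.5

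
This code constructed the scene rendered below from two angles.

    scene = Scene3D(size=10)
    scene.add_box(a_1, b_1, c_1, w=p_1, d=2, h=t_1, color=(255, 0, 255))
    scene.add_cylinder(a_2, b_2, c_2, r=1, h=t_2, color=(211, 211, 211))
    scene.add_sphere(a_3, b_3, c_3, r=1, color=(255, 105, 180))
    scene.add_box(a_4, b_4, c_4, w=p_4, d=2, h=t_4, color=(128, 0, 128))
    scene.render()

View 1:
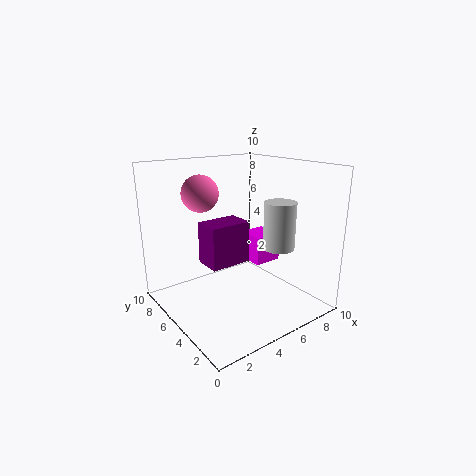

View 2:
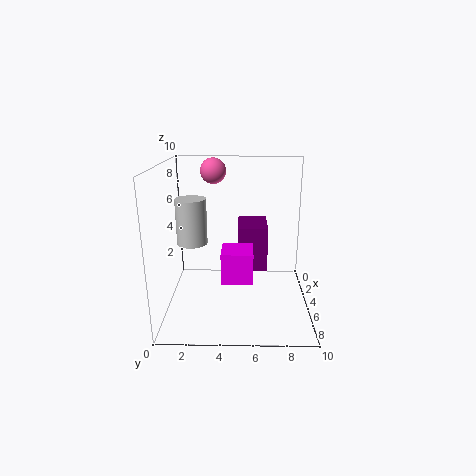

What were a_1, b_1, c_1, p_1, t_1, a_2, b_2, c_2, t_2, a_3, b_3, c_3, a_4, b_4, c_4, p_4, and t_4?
a_1 = 6; b_1 = 4; c_1 = 3; p_1 = 2; t_1 = 2; a_2 = 6; b_2 = 2; c_2 = 5; t_2 = 3; a_3 = 1; b_3 = 3; c_3 = 9; a_4 = 3; b_4 = 5; c_4 = 3; p_4 = 3; t_4 = 3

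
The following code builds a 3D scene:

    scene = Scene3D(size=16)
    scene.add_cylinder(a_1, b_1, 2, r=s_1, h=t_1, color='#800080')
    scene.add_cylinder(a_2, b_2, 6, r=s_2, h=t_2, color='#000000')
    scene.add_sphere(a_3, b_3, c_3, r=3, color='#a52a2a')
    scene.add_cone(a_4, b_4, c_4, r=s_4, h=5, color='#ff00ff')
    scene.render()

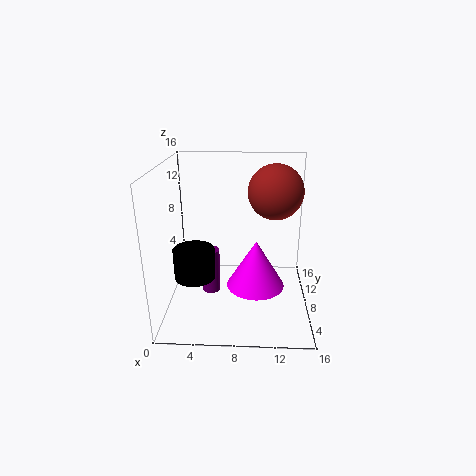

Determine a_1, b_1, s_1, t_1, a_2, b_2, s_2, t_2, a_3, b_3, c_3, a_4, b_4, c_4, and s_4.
a_1 = 5
b_1 = 7
s_1 = 1
t_1 = 5
a_2 = 4
b_2 = 3
s_2 = 2
t_2 = 3
a_3 = 12
b_3 = 9
c_3 = 13
a_4 = 10
b_4 = 5
c_4 = 4
s_4 = 3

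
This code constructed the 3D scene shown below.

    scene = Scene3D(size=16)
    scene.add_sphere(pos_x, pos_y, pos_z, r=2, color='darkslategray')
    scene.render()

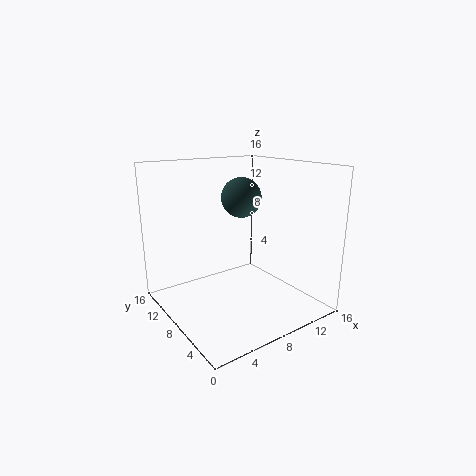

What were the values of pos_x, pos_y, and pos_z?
pos_x = 7; pos_y = 6; pos_z = 13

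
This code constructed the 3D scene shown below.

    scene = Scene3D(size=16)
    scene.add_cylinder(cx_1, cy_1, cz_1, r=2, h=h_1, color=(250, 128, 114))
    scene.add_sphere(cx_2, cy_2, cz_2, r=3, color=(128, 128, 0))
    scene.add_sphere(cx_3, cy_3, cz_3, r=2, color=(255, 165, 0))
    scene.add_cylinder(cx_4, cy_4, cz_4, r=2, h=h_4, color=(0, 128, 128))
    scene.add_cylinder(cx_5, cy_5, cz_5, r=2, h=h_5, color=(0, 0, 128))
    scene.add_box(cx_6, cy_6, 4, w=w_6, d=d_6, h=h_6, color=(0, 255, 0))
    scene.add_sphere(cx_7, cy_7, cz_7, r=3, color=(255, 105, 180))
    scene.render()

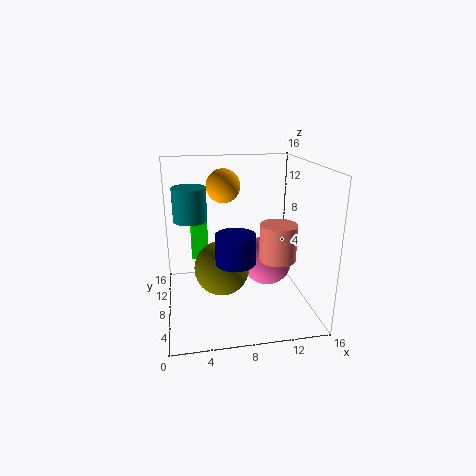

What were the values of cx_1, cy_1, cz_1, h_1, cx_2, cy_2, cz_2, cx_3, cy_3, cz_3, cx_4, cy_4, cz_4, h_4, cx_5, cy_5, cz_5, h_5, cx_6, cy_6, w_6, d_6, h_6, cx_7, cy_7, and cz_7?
cx_1 = 12, cy_1 = 6, cz_1 = 6, h_1 = 4, cx_2 = 6, cy_2 = 7, cz_2 = 5, cx_3 = 7, cy_3 = 12, cz_3 = 13, cx_4 = 3, cy_4 = 12, cz_4 = 9, h_4 = 4, cx_5 = 7, cy_5 = 4, cz_5 = 7, h_5 = 3, cx_6 = 3, cy_6 = 12, w_6 = 2, d_6 = 2, h_6 = 7, cx_7 = 12, cy_7 = 10, cz_7 = 4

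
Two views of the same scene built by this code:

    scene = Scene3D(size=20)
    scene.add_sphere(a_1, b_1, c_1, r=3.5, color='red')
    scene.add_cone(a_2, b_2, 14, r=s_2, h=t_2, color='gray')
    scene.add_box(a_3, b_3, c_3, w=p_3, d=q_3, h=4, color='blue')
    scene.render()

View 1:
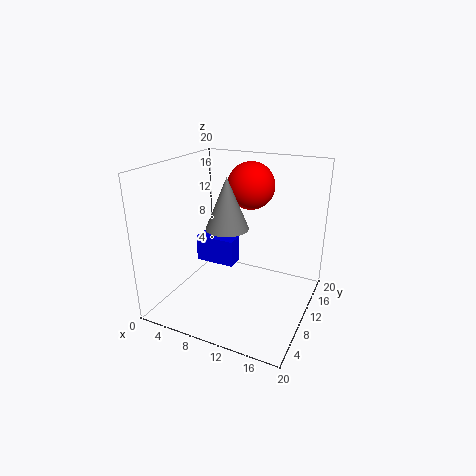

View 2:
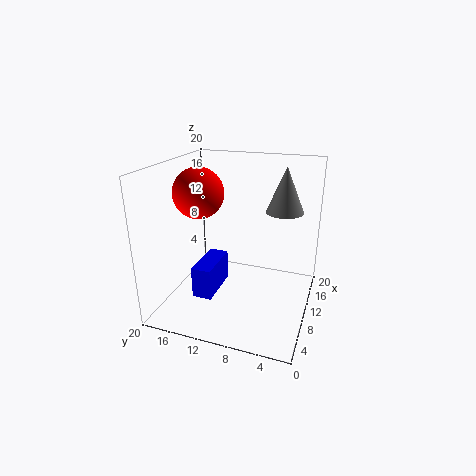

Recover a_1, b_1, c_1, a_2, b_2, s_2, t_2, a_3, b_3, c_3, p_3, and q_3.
a_1 = 9.5; b_1 = 15.5; c_1 = 16; a_2 = 11.5; b_2 = 4; s_2 = 2.5; t_2 = 6; a_3 = 2.5; b_3 = 11; c_3 = 4.5; p_3 = 6; q_3 = 2.5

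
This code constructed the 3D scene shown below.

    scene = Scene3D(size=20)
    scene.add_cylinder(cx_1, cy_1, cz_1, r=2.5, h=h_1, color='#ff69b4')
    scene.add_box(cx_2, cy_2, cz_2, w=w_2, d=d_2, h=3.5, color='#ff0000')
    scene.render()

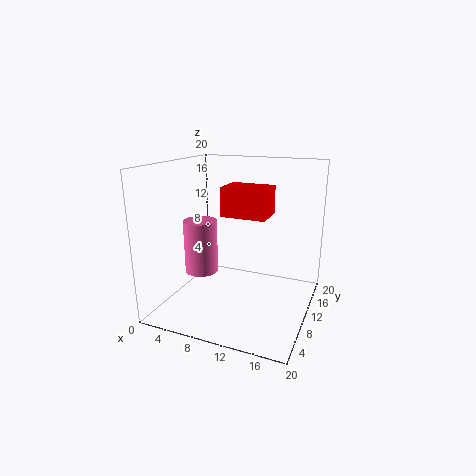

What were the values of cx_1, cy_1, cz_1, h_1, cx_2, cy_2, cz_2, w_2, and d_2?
cx_1 = 3.5; cy_1 = 11; cz_1 = 3.5; h_1 = 8; cx_2 = 10; cy_2 = 4.5; cz_2 = 14.5; w_2 = 5.5; d_2 = 4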